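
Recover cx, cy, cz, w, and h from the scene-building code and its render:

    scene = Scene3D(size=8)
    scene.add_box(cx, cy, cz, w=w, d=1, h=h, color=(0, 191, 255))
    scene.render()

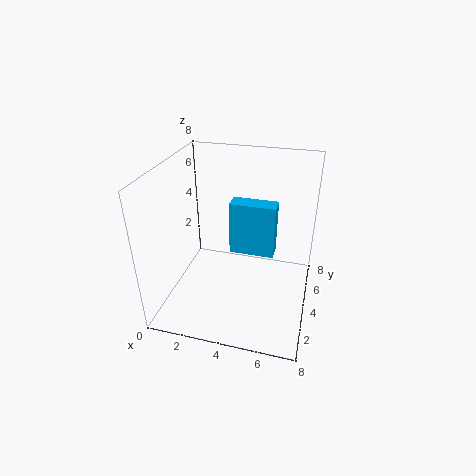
cx = 3.5
cy = 4
cz = 3
w = 2.5
h = 3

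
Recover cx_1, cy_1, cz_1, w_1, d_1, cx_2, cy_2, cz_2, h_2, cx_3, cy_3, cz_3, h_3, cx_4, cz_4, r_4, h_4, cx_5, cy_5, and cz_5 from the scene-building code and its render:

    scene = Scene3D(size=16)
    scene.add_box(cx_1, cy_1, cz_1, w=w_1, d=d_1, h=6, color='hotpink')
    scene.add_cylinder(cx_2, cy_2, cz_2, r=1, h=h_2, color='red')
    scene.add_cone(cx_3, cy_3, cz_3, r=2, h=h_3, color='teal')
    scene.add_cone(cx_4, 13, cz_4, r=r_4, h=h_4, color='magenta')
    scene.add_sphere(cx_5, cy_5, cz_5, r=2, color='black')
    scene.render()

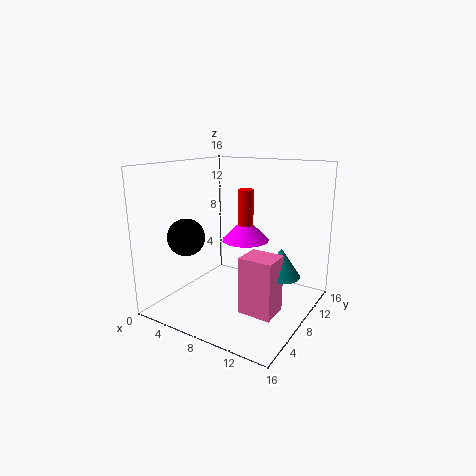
cx_1 = 10.5; cy_1 = 4; cz_1 = 1.5; w_1 = 3.5; d_1 = 3; cx_2 = 6; cy_2 = 13; cz_2 = 6; h_2 = 6.5; cx_3 = 13.5; cy_3 = 7.5; cz_3 = 5; h_3 = 3; cx_4 = 6; cz_4 = 6; r_4 = 3; h_4 = 3; cx_5 = 4; cy_5 = 4; cz_5 = 8.5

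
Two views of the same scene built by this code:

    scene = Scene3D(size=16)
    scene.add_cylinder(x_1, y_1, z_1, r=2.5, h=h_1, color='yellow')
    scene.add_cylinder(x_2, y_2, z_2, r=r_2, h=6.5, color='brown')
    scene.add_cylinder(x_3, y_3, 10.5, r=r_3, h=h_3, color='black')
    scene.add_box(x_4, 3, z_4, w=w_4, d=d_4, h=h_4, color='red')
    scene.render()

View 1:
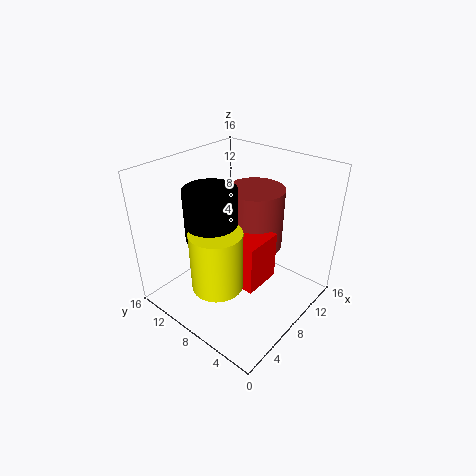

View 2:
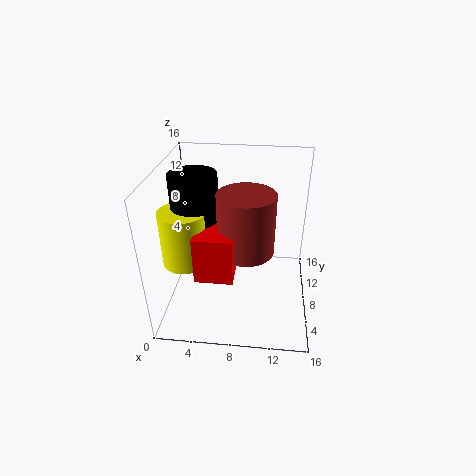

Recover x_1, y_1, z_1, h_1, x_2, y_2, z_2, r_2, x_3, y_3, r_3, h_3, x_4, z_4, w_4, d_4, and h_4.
x_1 = 2.5; y_1 = 6; z_1 = 6; h_1 = 6; x_2 = 9; y_2 = 6.5; z_2 = 7.5; r_2 = 3; x_3 = 3.5; y_3 = 7.5; r_3 = 2.5; h_3 = 5; x_4 = 4; z_4 = 5.5; w_4 = 4; d_4 = 5.5; h_4 = 5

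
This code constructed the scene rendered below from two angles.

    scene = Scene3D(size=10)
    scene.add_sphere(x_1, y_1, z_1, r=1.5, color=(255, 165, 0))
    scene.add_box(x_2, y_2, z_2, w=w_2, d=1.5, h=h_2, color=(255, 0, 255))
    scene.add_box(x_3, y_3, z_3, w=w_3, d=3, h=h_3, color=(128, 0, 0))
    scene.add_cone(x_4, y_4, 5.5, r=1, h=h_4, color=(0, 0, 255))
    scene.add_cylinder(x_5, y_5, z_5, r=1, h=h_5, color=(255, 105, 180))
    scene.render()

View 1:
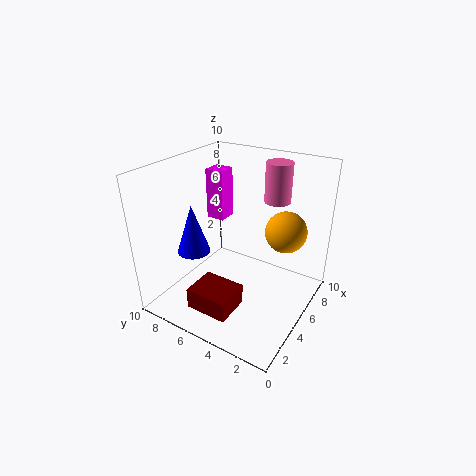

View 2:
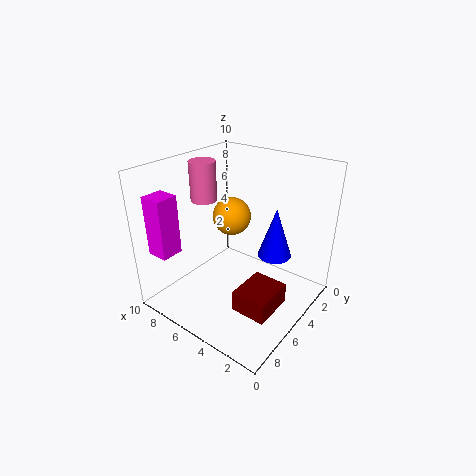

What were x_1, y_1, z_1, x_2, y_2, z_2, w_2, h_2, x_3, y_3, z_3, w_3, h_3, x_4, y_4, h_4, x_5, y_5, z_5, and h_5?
x_1 = 7.5
y_1 = 2.5
z_1 = 5
x_2 = 7.5
y_2 = 8
z_2 = 4.5
w_2 = 1.5
h_2 = 4
x_3 = 1.5
y_3 = 4
z_3 = 0.5
w_3 = 2.5
h_3 = 1.5
x_4 = 1.5
y_4 = 6
h_4 = 3
x_5 = 9
y_5 = 4
z_5 = 6.5
h_5 = 3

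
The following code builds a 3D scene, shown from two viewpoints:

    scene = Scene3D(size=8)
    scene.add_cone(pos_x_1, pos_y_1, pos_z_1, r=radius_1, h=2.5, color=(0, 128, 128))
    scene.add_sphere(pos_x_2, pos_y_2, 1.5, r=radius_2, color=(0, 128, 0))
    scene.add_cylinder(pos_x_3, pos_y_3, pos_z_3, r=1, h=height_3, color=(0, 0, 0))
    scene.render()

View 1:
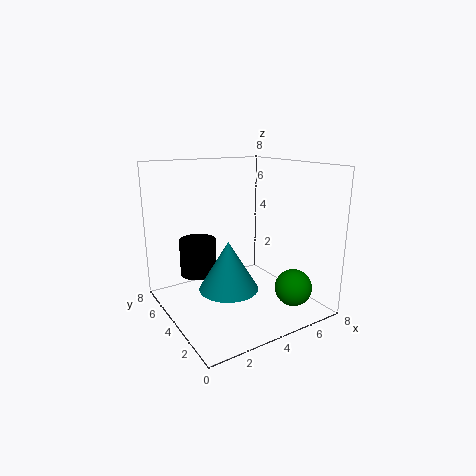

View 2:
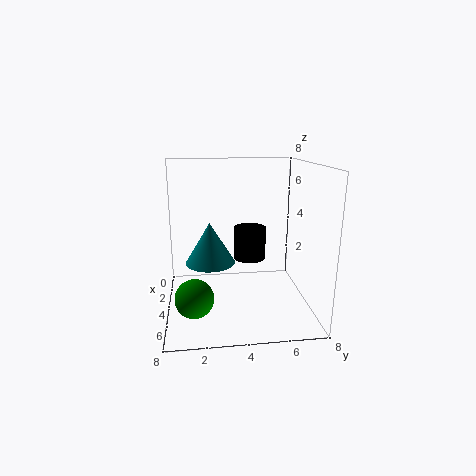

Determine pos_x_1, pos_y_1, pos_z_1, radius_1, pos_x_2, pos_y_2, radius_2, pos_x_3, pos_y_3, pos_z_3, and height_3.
pos_x_1 = 2.5; pos_y_1 = 2.5; pos_z_1 = 2; radius_1 = 1.5; pos_x_2 = 6; pos_y_2 = 1.5; radius_2 = 1; pos_x_3 = 2; pos_y_3 = 5; pos_z_3 = 2; height_3 = 2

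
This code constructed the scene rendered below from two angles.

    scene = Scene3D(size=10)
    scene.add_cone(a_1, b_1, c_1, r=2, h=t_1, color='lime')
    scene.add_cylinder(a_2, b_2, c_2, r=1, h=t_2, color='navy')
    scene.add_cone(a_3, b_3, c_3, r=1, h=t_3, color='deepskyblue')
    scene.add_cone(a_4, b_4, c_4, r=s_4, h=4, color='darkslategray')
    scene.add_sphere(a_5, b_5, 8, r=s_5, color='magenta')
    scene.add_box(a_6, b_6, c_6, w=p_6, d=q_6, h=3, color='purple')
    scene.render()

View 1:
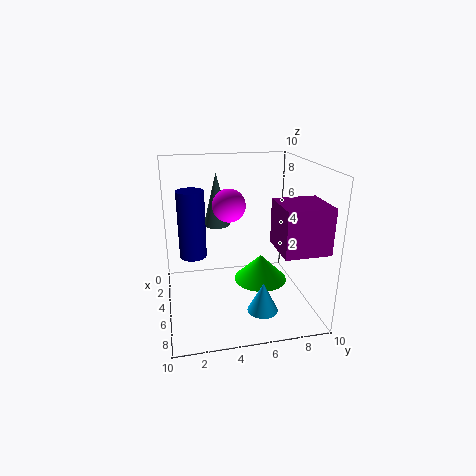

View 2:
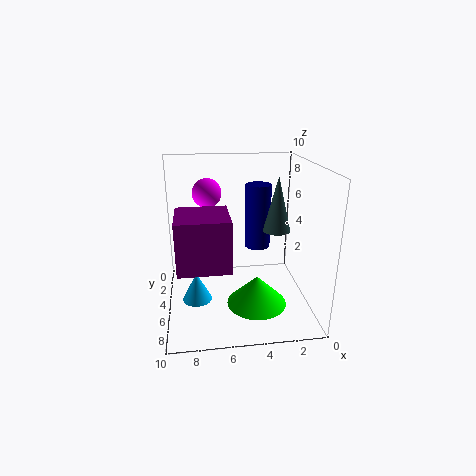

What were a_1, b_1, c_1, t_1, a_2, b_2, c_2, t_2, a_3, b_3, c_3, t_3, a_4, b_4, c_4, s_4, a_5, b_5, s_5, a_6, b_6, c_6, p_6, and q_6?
a_1 = 4; b_1 = 7; c_1 = 1; t_1 = 2; a_2 = 3; b_2 = 2; c_2 = 3; t_2 = 5; a_3 = 8; b_3 = 6; c_3 = 1; t_3 = 2; a_4 = 2; b_4 = 4; c_4 = 5; s_4 = 1; a_5 = 7; b_5 = 4; s_5 = 1; a_6 = 6; b_6 = 7; c_6 = 5; p_6 = 3; q_6 = 3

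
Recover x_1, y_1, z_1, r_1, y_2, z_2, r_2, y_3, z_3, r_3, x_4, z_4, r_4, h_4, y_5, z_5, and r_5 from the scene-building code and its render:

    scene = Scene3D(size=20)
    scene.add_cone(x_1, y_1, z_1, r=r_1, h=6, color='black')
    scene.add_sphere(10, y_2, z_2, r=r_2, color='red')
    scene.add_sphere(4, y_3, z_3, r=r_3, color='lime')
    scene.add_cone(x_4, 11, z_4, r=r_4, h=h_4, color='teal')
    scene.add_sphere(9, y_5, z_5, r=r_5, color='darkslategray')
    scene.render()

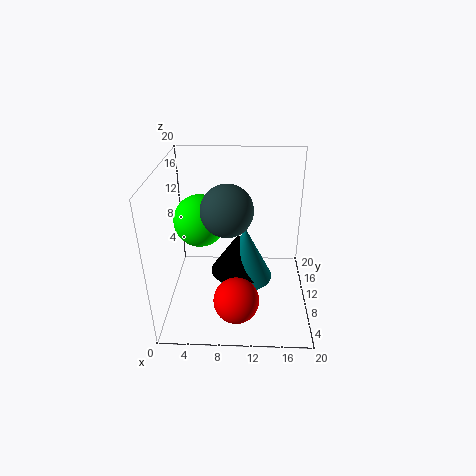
x_1 = 10, y_1 = 11, z_1 = 4, r_1 = 4, y_2 = 4, z_2 = 4, r_2 = 3, y_3 = 15, z_3 = 10, r_3 = 4, x_4 = 11, z_4 = 3, r_4 = 4, h_4 = 8, y_5 = 4, z_5 = 17, r_5 = 3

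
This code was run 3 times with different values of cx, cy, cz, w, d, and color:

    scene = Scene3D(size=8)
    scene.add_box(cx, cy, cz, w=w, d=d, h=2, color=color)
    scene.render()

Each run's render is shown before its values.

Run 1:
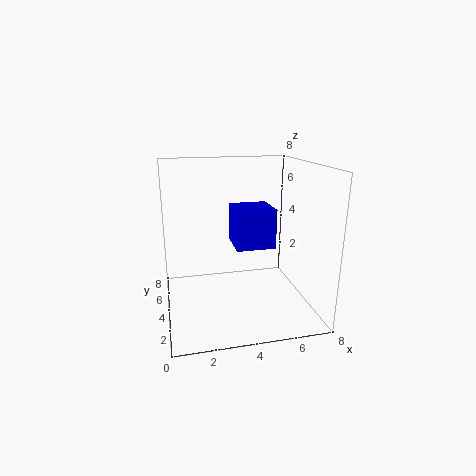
cx = 3.5
cy = 2
cz = 4
w = 2
d = 2
color = 'blue'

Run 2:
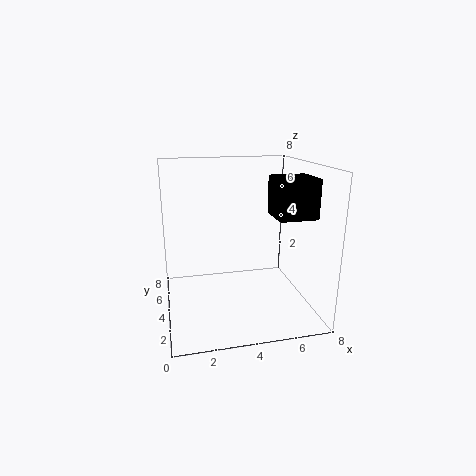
cx = 5.5
cy = 1.5
cz = 5.5
w = 2
d = 2
color = 'black'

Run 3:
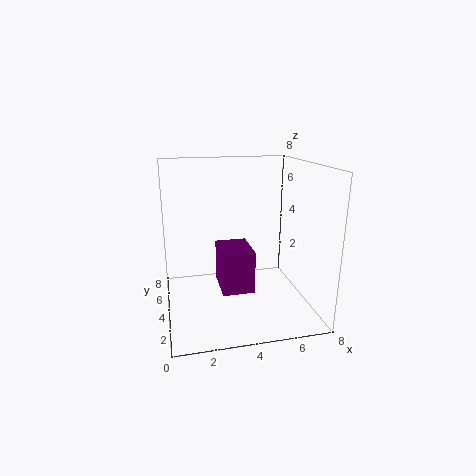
cx = 2.5
cy = 0.5
cz = 2.5
w = 1.5
d = 2
color = 'purple'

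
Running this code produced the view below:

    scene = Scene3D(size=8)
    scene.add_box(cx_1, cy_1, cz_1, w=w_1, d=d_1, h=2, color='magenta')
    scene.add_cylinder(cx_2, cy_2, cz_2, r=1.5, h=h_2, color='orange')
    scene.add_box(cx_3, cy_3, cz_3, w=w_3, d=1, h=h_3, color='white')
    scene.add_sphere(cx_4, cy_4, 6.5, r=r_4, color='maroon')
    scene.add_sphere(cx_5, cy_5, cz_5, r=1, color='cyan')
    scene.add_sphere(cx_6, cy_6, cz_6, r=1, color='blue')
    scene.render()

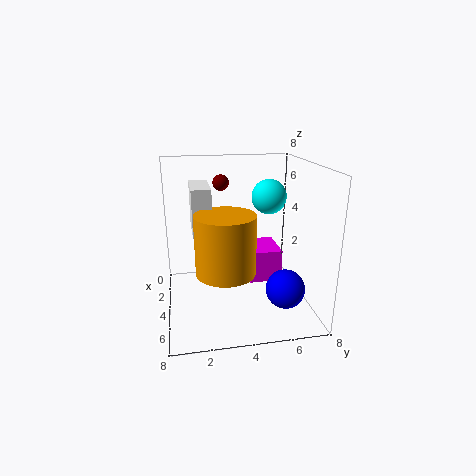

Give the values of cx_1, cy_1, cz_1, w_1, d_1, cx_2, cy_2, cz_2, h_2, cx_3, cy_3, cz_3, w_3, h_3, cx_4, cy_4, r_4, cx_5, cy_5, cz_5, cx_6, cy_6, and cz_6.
cx_1 = 0.5, cy_1 = 5, cz_1 = 0.5, w_1 = 2.5, d_1 = 2, cx_2 = 6, cy_2 = 3, cz_2 = 3, h_2 = 3, cx_3 = 2.5, cy_3 = 1.5, cz_3 = 4.5, w_3 = 2.5, h_3 = 2.5, cx_4 = 1, cy_4 = 3.5, r_4 = 0.5, cx_5 = 3, cy_5 = 6, cz_5 = 6, cx_6 = 6.5, cy_6 = 6, cz_6 = 2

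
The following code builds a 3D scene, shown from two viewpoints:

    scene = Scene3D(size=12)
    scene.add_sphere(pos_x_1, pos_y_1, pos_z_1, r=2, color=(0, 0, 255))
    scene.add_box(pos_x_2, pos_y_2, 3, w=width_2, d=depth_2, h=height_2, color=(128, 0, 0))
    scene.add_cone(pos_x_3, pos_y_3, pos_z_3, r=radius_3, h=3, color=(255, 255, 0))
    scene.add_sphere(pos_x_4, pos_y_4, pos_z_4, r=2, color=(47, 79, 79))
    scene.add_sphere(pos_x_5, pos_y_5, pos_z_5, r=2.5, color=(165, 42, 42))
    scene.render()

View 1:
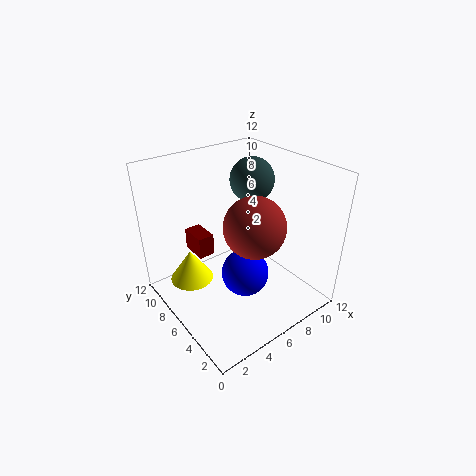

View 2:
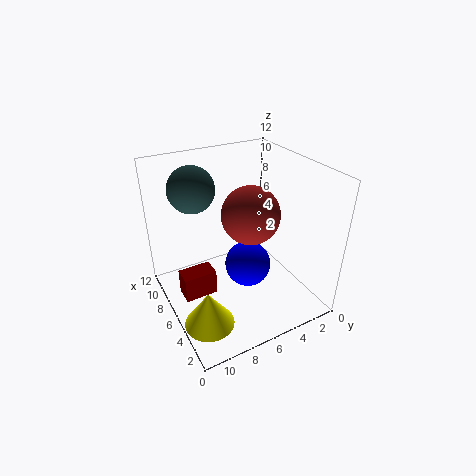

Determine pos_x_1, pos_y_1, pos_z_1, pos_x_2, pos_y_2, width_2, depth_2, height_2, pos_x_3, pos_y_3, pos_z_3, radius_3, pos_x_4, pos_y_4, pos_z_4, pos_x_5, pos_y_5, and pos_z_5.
pos_x_1 = 6; pos_y_1 = 5; pos_z_1 = 3; pos_x_2 = 4; pos_y_2 = 9; width_2 = 1.5; depth_2 = 2.5; height_2 = 2; pos_x_3 = 3.5; pos_y_3 = 10; pos_z_3 = 0.5; radius_3 = 2; pos_x_4 = 9.5; pos_y_4 = 8.5; pos_z_4 = 9.5; pos_x_5 = 6.5; pos_y_5 = 4.5; pos_z_5 = 7.5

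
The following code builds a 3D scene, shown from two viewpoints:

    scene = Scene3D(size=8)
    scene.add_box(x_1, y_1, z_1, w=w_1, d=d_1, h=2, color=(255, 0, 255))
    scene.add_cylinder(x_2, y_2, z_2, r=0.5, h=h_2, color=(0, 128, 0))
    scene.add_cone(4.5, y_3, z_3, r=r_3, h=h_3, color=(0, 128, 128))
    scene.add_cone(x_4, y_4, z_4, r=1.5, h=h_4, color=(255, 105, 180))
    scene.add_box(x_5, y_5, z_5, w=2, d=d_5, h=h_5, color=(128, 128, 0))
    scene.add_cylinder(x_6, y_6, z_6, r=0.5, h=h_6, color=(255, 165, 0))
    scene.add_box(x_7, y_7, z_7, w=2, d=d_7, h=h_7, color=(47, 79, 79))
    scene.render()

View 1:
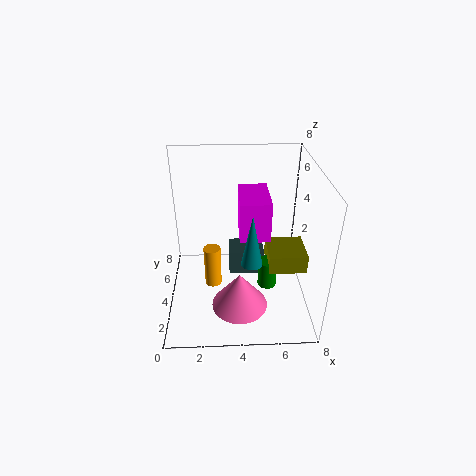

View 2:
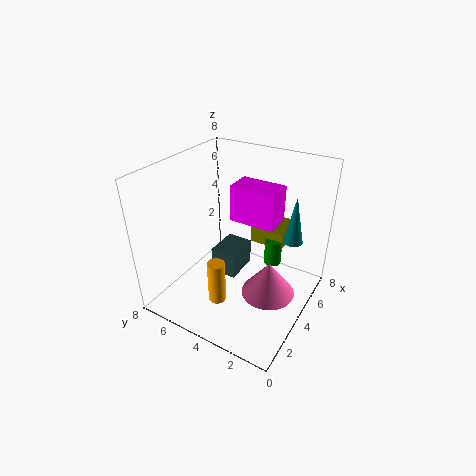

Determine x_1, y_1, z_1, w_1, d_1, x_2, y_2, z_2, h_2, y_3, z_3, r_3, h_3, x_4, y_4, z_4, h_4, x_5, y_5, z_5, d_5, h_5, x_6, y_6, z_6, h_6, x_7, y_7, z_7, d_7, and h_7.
x_1 = 4; y_1 = 2; z_1 = 5; w_1 = 1.5; d_1 = 2.5; x_2 = 5.5; y_2 = 2.5; z_2 = 2; h_2 = 1.5; y_3 = 1; z_3 = 4.5; r_3 = 0.5; h_3 = 2.5; x_4 = 4; y_4 = 2; z_4 = 1; h_4 = 2; x_5 = 5.5; y_5 = 2; z_5 = 3; d_5 = 2; h_5 = 1; x_6 = 2.5; y_6 = 4.5; z_6 = 0.5; h_6 = 2.5; x_7 = 3.5; y_7 = 4; z_7 = 1.5; d_7 = 1.5; h_7 = 1.5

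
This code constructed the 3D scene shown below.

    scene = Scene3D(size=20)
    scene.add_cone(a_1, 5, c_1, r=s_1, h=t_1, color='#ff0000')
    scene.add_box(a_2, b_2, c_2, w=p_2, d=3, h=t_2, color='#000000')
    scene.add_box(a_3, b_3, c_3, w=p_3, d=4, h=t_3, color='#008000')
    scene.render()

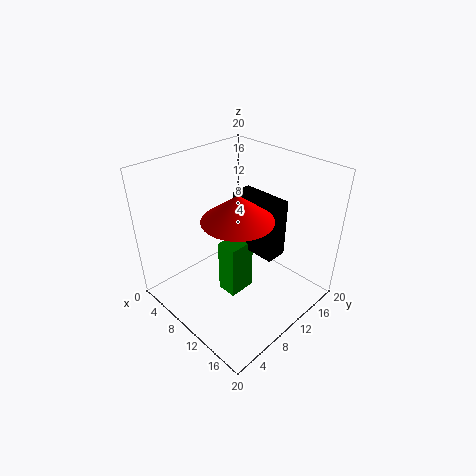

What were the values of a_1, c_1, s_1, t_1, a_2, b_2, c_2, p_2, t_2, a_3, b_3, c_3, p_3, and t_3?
a_1 = 15, c_1 = 17, s_1 = 4, t_1 = 3, a_2 = 8, b_2 = 11, c_2 = 8, p_2 = 7, t_2 = 8, a_3 = 8, b_3 = 8, c_3 = 1, p_3 = 3, t_3 = 8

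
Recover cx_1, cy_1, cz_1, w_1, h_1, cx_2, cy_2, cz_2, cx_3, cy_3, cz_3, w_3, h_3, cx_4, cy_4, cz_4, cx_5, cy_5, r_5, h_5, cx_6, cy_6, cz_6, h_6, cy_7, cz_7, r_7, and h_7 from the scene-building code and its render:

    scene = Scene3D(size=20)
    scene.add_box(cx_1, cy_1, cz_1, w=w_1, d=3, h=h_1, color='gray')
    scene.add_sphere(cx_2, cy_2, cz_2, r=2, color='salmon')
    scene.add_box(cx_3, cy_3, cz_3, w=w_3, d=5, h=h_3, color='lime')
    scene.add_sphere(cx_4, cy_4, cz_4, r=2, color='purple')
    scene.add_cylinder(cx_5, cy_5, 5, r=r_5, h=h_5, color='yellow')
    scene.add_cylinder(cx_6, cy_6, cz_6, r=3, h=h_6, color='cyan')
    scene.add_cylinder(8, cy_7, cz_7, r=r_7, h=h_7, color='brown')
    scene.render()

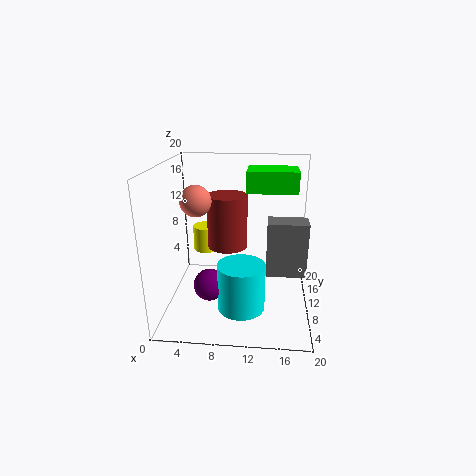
cx_1 = 14
cy_1 = 5
cz_1 = 7
w_1 = 5
h_1 = 7
cx_2 = 5
cy_2 = 7
cz_2 = 16
cx_3 = 11
cy_3 = 11
cz_3 = 16
w_3 = 7
h_3 = 3
cx_4 = 7
cy_4 = 4
cz_4 = 6
cx_5 = 4
cy_5 = 17
r_5 = 2
h_5 = 4
cx_6 = 11
cy_6 = 4
cz_6 = 3
h_6 = 6
cy_7 = 14
cz_7 = 7
r_7 = 3
h_7 = 8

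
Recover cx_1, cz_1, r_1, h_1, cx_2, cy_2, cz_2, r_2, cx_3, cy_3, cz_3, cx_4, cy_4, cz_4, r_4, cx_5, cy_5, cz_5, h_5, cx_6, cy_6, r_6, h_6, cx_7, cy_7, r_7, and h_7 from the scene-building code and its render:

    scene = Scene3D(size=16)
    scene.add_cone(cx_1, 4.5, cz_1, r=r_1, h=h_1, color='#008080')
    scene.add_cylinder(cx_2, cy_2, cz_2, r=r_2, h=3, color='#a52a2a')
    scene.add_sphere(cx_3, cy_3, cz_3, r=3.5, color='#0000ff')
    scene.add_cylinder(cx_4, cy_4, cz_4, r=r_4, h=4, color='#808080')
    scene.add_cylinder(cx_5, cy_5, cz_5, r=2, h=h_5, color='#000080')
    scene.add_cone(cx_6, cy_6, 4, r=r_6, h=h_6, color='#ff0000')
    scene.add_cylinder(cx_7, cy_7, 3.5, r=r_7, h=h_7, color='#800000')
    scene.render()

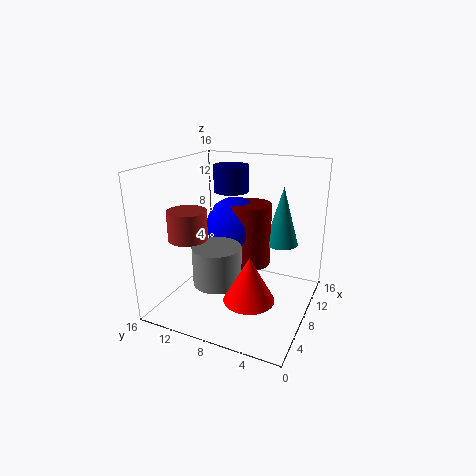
cx_1 = 13
cz_1 = 6
r_1 = 2
h_1 = 7
cx_2 = 3.5
cy_2 = 11.5
cz_2 = 9
r_2 = 2
cx_3 = 11.5
cy_3 = 10
cz_3 = 8
cx_4 = 4
cy_4 = 8.5
cz_4 = 4.5
r_4 = 2.5
cx_5 = 10.5
cy_5 = 10
cz_5 = 12.5
h_5 = 3
cx_6 = 3
cy_6 = 4.5
r_6 = 2.5
h_6 = 4.5
cx_7 = 11.5
cy_7 = 8
r_7 = 2.5
h_7 = 7.5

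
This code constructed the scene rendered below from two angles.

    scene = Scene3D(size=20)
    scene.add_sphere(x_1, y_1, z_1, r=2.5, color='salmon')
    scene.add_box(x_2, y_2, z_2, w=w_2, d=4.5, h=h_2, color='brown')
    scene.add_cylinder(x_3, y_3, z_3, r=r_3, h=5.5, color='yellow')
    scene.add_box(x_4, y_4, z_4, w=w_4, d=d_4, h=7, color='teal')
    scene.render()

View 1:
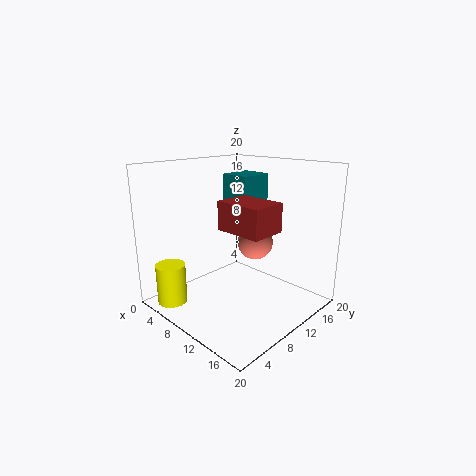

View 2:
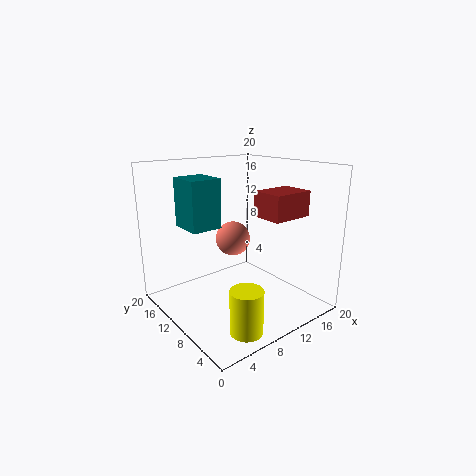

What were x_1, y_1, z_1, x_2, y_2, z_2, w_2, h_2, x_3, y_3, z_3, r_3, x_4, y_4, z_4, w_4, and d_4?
x_1 = 11
y_1 = 12.5
z_1 = 9
x_2 = 12
y_2 = 4.5
z_2 = 13
w_2 = 6
h_2 = 3.5
x_3 = 5
y_3 = 2
z_3 = 1.5
r_3 = 2
x_4 = 4.5
y_4 = 12.5
z_4 = 11
w_4 = 4.5
d_4 = 5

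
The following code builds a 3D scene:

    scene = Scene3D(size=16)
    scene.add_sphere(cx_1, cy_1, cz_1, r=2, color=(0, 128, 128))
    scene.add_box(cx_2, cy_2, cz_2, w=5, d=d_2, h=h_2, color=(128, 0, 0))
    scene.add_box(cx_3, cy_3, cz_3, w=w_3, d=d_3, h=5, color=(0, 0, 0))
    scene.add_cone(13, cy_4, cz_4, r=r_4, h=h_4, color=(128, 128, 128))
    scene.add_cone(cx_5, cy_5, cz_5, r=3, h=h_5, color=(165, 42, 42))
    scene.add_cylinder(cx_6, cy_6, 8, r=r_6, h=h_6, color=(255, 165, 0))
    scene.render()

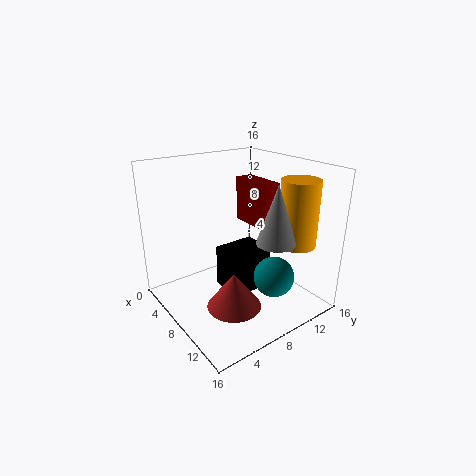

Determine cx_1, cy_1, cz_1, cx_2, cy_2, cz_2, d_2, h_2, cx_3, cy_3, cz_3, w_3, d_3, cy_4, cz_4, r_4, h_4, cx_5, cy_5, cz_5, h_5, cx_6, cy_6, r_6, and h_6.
cx_1 = 14
cy_1 = 8
cz_1 = 6
cx_2 = 5
cy_2 = 10
cz_2 = 9
d_2 = 2
h_2 = 5
cx_3 = 5
cy_3 = 7
cz_3 = 1
w_3 = 4
d_3 = 5
cy_4 = 9
cz_4 = 9
r_4 = 2
h_4 = 6
cx_5 = 10
cy_5 = 6
cz_5 = 1
h_5 = 4
cx_6 = 13
cy_6 = 12
r_6 = 2
h_6 = 7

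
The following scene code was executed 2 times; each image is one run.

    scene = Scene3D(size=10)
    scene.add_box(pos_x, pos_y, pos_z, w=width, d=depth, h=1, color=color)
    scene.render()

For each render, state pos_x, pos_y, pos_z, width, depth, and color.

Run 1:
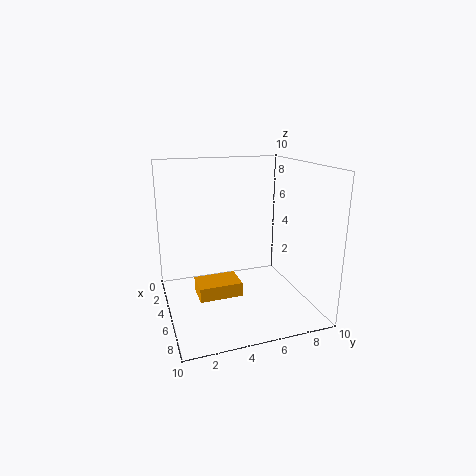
pos_x = 4; pos_y = 2; pos_z = 1; width = 2; depth = 3; color = 'orange'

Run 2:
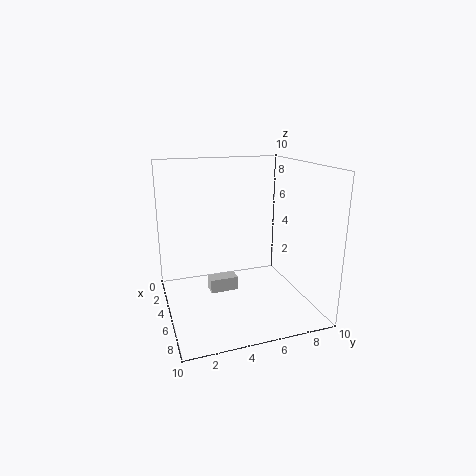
pos_x = 4; pos_y = 3; pos_z = 1; width = 1; depth = 2; color = 'lightgray'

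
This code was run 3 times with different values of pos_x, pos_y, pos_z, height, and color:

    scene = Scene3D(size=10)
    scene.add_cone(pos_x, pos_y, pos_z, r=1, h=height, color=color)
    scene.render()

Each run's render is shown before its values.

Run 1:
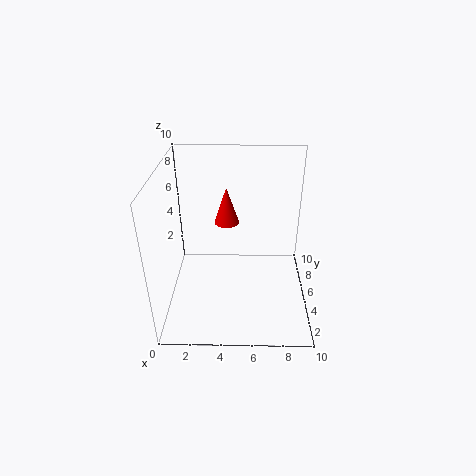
pos_x = 4, pos_y = 9, pos_z = 4, height = 3, color = 'red'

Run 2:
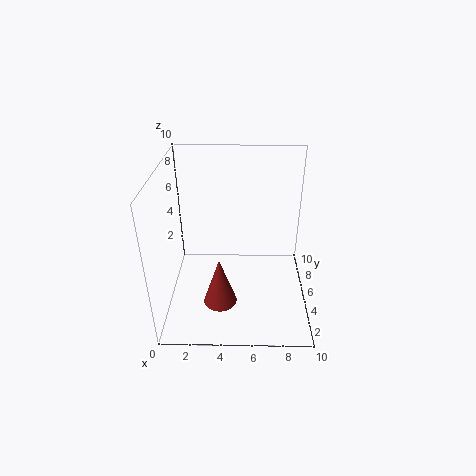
pos_x = 4, pos_y = 1, pos_z = 3, height = 3, color = 'brown'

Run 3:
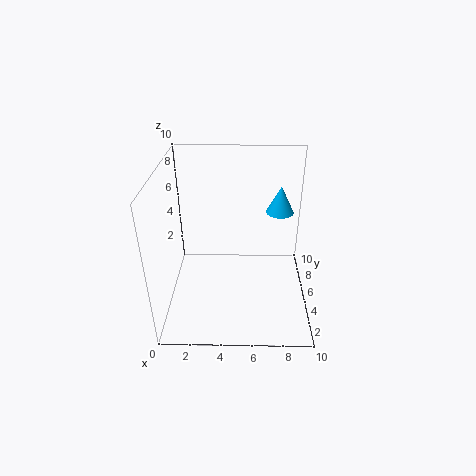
pos_x = 8, pos_y = 7, pos_z = 6, height = 2, color = 'deepskyblue'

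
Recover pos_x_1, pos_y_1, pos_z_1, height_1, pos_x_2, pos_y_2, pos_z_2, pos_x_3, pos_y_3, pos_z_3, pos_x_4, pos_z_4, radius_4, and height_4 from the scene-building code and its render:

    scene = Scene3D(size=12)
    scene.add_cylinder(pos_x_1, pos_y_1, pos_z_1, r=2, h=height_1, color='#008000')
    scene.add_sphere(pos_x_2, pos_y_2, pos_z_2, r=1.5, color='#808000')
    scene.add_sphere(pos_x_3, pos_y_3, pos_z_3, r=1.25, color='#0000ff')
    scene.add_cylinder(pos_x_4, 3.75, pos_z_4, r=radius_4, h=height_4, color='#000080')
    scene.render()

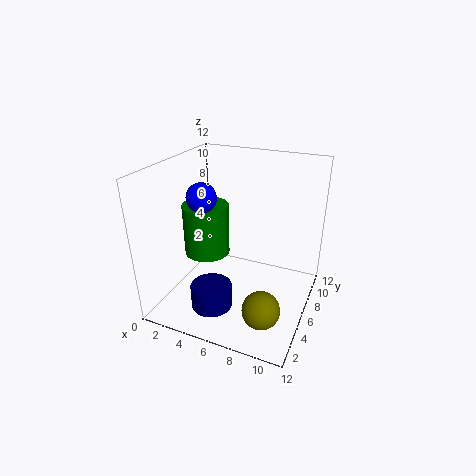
pos_x_1 = 2.75
pos_y_1 = 6.5
pos_z_1 = 3.75
height_1 = 4.5
pos_x_2 = 9.25
pos_y_2 = 3
pos_z_2 = 1.75
pos_x_3 = 3
pos_y_3 = 5.5
pos_z_3 = 9.25
pos_x_4 = 4.5
pos_z_4 = 0.25
radius_4 = 1.75
height_4 = 2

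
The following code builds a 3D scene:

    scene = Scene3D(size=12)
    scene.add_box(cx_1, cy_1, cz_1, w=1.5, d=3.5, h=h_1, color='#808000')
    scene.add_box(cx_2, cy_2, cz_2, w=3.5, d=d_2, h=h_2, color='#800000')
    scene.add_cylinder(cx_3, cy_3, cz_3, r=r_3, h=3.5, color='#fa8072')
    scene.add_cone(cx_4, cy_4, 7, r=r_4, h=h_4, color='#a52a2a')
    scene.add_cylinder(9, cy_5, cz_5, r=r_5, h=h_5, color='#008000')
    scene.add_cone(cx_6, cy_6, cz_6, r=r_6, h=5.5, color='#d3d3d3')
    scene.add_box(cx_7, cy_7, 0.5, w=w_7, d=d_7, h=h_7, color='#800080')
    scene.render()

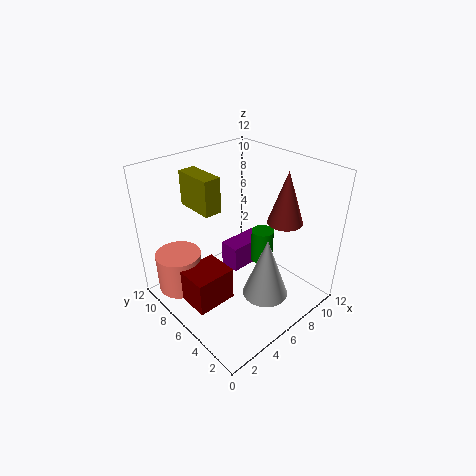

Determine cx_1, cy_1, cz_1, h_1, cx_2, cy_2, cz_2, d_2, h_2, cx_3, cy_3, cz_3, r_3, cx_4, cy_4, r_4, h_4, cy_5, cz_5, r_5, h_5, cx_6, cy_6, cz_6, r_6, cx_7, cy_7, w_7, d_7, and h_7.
cx_1 = 4
cy_1 = 7.5
cz_1 = 8
h_1 = 3
cx_2 = 1.5
cy_2 = 5.5
cz_2 = 0.5
d_2 = 3
h_2 = 3
cx_3 = 2.5
cy_3 = 10
cz_3 = 0.5
r_3 = 2
cx_4 = 9.5
cy_4 = 4
r_4 = 1.5
h_4 = 4.5
cy_5 = 6
cz_5 = 2.5
r_5 = 1
h_5 = 3
cx_6 = 7.5
cy_6 = 4
cz_6 = 0.5
r_6 = 2
cx_7 = 7.5
cy_7 = 8
w_7 = 4
d_7 = 2
h_7 = 2.5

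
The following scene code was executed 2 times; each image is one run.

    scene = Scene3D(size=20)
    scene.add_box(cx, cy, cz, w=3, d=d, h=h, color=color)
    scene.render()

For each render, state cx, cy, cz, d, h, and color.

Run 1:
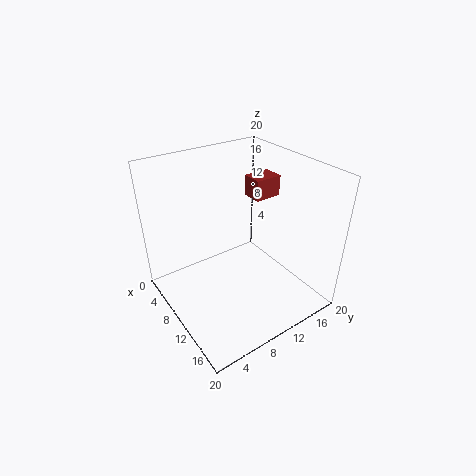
cx = 6, cy = 14, cz = 14, d = 4, h = 3, color = 'brown'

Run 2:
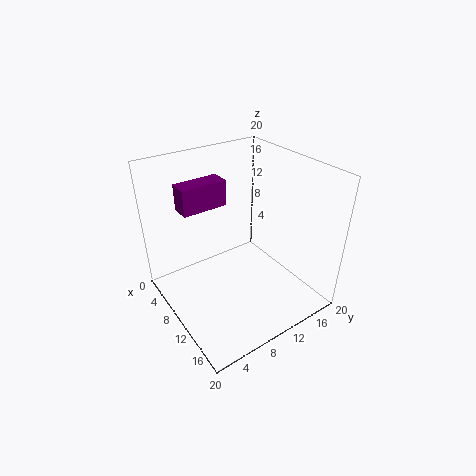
cx = 1, cy = 5, cz = 12, d = 7, h = 4, color = 'purple'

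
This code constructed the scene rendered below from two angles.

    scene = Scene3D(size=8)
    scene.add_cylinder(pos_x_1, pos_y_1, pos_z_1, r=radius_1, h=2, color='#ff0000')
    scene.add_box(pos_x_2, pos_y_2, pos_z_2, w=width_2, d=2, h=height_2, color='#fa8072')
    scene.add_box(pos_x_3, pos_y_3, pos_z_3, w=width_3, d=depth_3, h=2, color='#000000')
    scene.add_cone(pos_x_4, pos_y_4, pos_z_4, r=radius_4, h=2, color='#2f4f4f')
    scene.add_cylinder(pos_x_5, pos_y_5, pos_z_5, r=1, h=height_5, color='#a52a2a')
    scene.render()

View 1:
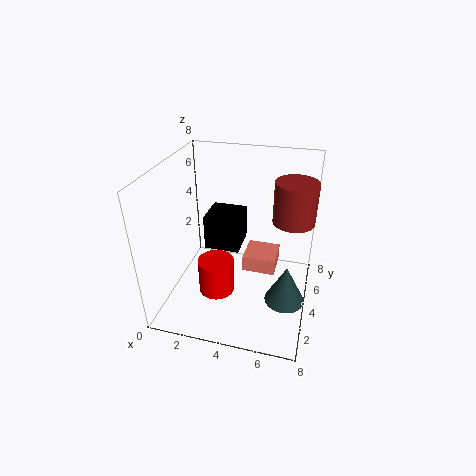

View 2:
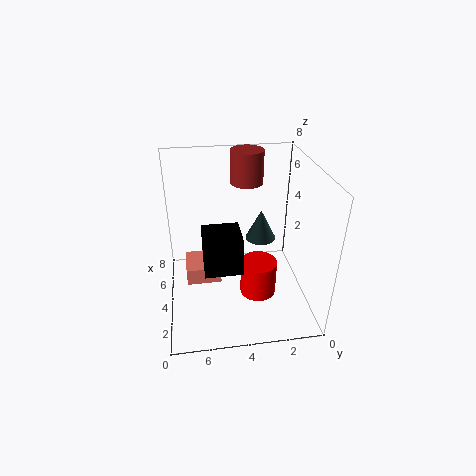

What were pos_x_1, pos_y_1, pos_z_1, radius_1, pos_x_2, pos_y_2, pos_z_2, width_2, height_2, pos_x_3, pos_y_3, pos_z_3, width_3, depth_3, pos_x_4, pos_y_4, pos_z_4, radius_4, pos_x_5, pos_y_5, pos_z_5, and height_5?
pos_x_1 = 3; pos_y_1 = 3; pos_z_1 = 1; radius_1 = 1; pos_x_2 = 4; pos_y_2 = 5; pos_z_2 = 1; width_2 = 2; height_2 = 1; pos_x_3 = 2; pos_y_3 = 4; pos_z_3 = 3; width_3 = 2; depth_3 = 2; pos_x_4 = 7; pos_y_4 = 2; pos_z_4 = 2; radius_4 = 1; pos_x_5 = 7; pos_y_5 = 3; pos_z_5 = 6; height_5 = 2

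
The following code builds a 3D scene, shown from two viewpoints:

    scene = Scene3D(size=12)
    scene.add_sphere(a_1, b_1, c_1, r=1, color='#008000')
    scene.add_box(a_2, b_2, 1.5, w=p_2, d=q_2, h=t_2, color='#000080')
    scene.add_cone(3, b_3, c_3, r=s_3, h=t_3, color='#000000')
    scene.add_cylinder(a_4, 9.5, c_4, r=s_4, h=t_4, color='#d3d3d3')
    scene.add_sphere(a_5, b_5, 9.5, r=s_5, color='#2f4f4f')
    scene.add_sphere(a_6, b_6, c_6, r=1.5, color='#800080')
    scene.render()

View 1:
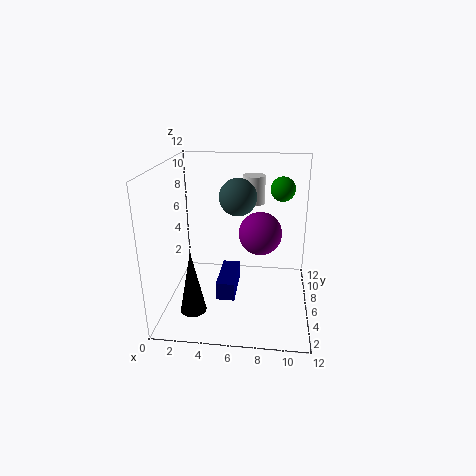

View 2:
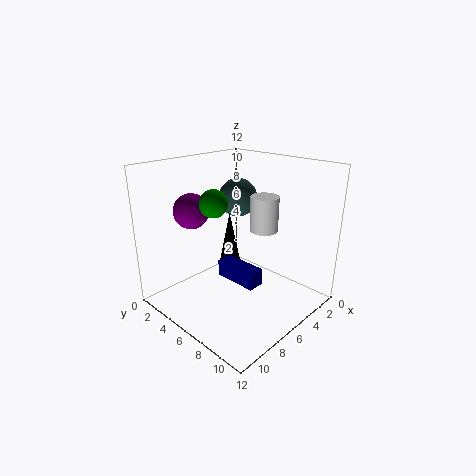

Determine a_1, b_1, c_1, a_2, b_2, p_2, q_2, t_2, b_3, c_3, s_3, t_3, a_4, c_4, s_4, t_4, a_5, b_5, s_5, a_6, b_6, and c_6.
a_1 = 9.5, b_1 = 7, c_1 = 10, a_2 = 4.5, b_2 = 3.5, p_2 = 1.5, q_2 = 4, t_2 = 1.5, b_3 = 2, c_3 = 1.5, s_3 = 1, t_3 = 5, a_4 = 7, c_4 = 8, s_4 = 1, t_4 = 2.5, a_5 = 6, b_5 = 6, s_5 = 1.5, a_6 = 8, b_6 = 2.5, c_6 = 8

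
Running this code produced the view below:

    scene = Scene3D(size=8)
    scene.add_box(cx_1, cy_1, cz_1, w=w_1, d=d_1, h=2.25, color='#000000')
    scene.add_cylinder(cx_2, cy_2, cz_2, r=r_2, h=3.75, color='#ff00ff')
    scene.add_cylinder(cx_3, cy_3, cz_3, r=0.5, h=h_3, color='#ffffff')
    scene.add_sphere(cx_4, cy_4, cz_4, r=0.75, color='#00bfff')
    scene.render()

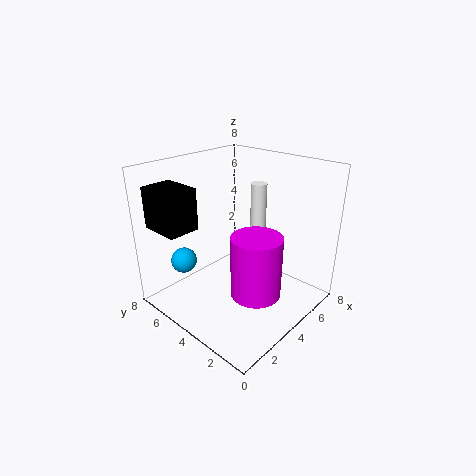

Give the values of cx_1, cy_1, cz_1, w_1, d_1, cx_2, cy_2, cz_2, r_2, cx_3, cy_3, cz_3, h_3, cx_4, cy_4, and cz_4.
cx_1 = 0.5; cy_1 = 5.25; cz_1 = 4.75; w_1 = 1.75; d_1 = 2.25; cx_2 = 4.75; cy_2 = 3.25; cz_2 = 0.25; r_2 = 1.5; cx_3 = 7; cy_3 = 5; cz_3 = 2.75; h_3 = 3.5; cx_4 = 2.25; cy_4 = 6.75; cz_4 = 2.25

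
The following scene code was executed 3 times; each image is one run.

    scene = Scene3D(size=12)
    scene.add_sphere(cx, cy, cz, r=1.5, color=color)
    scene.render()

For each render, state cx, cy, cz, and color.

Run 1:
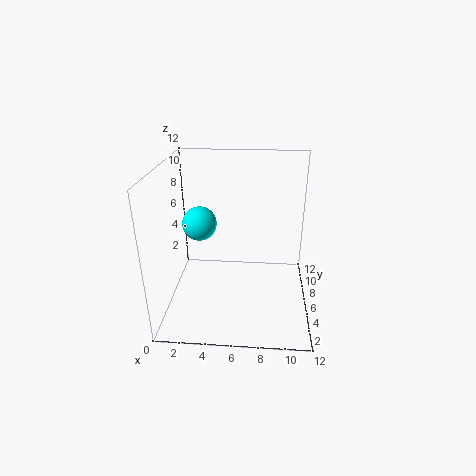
cx = 2.5; cy = 7.5; cz = 6.5; color = 'cyan'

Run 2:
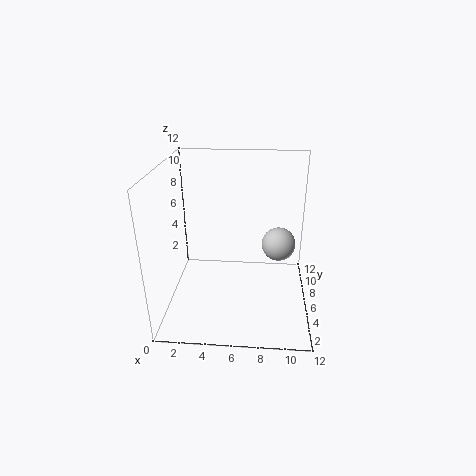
cx = 9.5; cy = 8; cz = 4.5; color = 'lightgray'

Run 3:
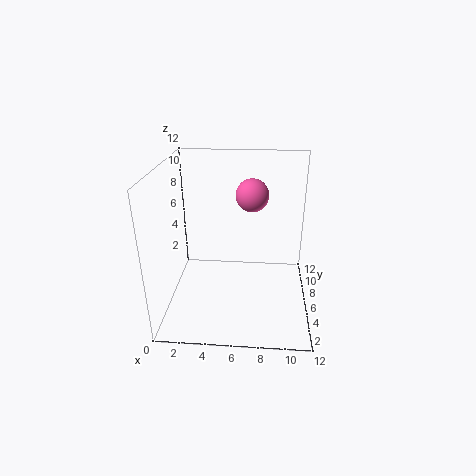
cx = 7; cy = 9.5; cz = 8.5; color = 'hotpink'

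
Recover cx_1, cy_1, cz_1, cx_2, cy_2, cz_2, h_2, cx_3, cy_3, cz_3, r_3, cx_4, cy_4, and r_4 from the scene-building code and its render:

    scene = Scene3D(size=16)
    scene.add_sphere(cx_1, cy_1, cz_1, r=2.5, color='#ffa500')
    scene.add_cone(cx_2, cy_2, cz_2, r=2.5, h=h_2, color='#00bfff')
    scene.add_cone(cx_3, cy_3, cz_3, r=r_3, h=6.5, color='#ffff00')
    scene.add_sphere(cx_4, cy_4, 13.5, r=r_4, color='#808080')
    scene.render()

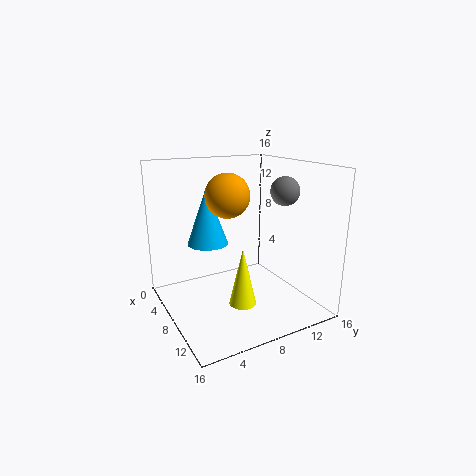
cx_1 = 6.5, cy_1 = 7.5, cz_1 = 12.5, cx_2 = 3, cy_2 = 6.5, cz_2 = 6, h_2 = 7, cx_3 = 10, cy_3 = 7.5, cz_3 = 1, r_3 = 1.5, cx_4 = 11.5, cy_4 = 11.5, r_4 = 1.5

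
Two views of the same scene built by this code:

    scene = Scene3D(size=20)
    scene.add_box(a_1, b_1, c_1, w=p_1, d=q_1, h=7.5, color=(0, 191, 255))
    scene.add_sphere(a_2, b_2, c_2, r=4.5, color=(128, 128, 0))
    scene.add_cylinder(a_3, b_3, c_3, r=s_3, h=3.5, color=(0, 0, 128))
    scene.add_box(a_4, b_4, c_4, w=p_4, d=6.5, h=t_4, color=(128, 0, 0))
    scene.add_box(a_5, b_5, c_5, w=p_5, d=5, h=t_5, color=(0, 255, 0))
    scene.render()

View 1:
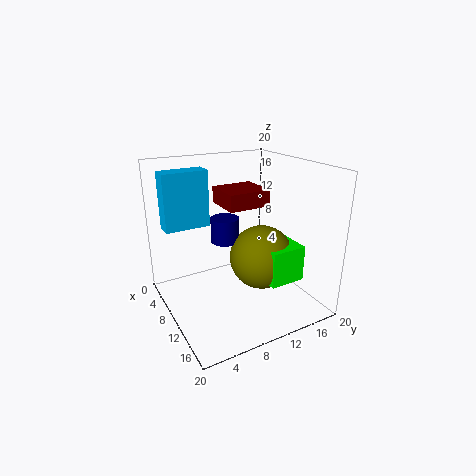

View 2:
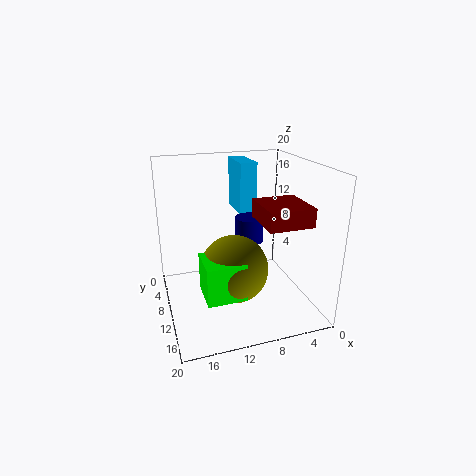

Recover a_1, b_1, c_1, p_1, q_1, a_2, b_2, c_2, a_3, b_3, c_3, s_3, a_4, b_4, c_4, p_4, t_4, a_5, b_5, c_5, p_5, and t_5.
a_1 = 6
b_1 = 0.5
c_1 = 12
p_1 = 2.5
q_1 = 6
a_2 = 11.5
b_2 = 13
c_2 = 7
a_3 = 8
b_3 = 9
c_3 = 9
s_3 = 2
a_4 = 2
b_4 = 10
c_4 = 13
p_4 = 6
t_4 = 2.5
a_5 = 11
b_5 = 12
c_5 = 4.5
p_5 = 5
t_5 = 5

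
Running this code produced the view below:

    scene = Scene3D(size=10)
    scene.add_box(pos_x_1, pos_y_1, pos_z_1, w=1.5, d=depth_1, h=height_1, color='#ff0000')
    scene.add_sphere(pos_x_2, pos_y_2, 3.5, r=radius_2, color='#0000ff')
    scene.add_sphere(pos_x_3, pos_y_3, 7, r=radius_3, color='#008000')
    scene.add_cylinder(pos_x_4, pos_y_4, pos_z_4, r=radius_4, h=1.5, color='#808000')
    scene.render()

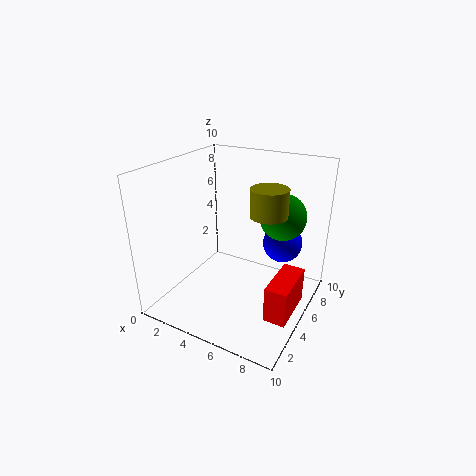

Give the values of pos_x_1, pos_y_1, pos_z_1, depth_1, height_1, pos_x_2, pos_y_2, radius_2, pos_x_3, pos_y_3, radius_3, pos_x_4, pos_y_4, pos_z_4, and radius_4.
pos_x_1 = 8; pos_y_1 = 3; pos_z_1 = 0.5; depth_1 = 3.5; height_1 = 2.5; pos_x_2 = 7; pos_y_2 = 8.5; radius_2 = 1.5; pos_x_3 = 8; pos_y_3 = 5.5; radius_3 = 1.5; pos_x_4 = 8.5; pos_y_4 = 2; pos_z_4 = 8.5; radius_4 = 1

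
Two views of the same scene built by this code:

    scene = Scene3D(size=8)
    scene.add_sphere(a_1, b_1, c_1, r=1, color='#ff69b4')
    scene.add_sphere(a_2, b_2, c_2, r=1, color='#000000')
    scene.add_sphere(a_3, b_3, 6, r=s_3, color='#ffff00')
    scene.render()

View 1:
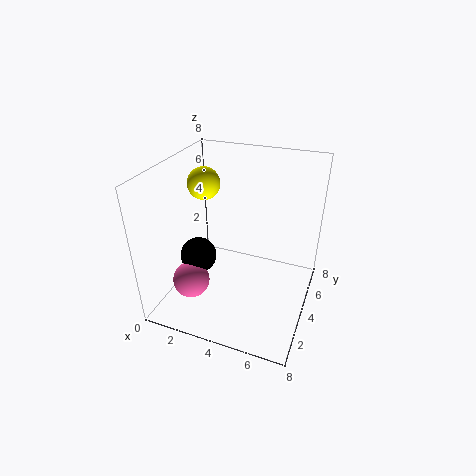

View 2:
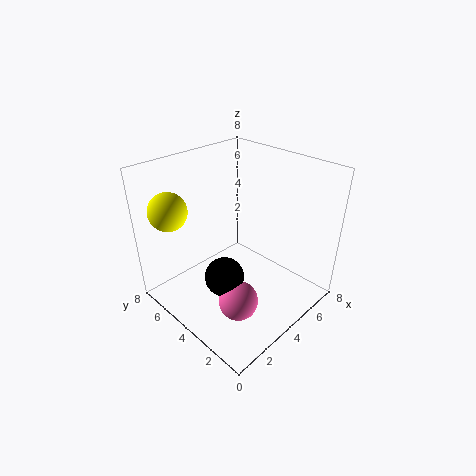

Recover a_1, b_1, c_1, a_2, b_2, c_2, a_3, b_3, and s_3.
a_1 = 2
b_1 = 2
c_1 = 2
a_2 = 2
b_2 = 3
c_2 = 3
a_3 = 1
b_3 = 6
s_3 = 1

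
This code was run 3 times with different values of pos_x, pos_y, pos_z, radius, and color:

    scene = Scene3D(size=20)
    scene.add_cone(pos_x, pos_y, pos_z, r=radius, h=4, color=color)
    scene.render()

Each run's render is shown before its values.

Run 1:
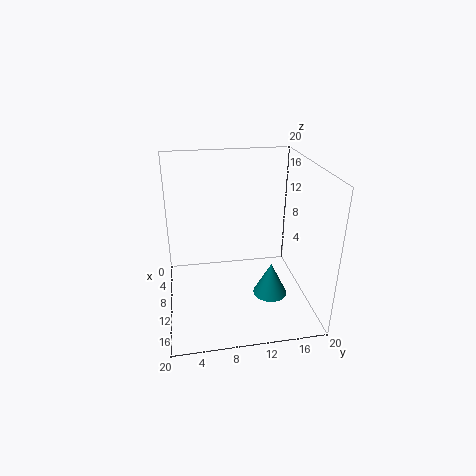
pos_x = 18, pos_y = 12.5, pos_z = 6.5, radius = 2, color = 'teal'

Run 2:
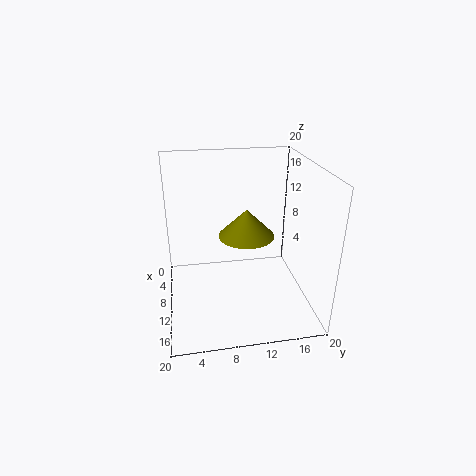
pos_x = 8.5, pos_y = 11.5, pos_z = 9.5, radius = 4, color = 'olive'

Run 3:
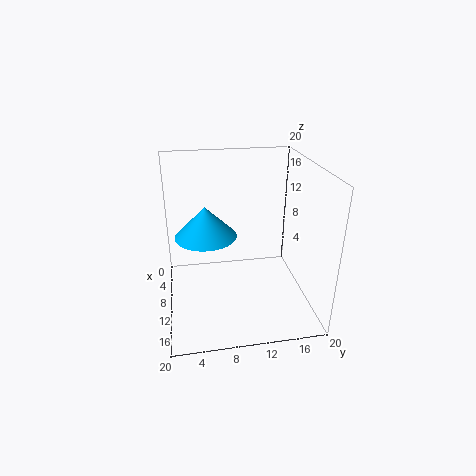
pos_x = 11.5, pos_y = 5.5, pos_z = 11.5, radius = 4, color = 'deepskyblue'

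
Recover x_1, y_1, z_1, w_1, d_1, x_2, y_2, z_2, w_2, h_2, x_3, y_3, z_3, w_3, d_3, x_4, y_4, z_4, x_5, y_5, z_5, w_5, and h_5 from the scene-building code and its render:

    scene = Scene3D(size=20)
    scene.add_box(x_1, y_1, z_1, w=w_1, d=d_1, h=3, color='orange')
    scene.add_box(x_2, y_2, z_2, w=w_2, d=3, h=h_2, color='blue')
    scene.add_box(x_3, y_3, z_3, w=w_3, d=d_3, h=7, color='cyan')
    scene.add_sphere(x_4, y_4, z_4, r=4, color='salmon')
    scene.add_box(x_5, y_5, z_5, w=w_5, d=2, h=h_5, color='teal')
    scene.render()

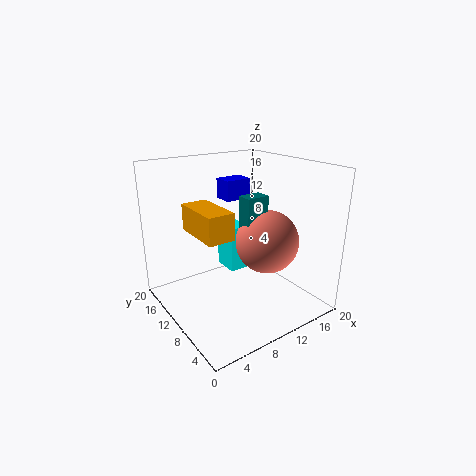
x_1 = 1
y_1 = 2
z_1 = 14
w_1 = 3
d_1 = 6
x_2 = 11
y_2 = 14
z_2 = 14
w_2 = 4
h_2 = 3
x_3 = 11
y_3 = 13
z_3 = 3
w_3 = 3
d_3 = 4
x_4 = 11
y_4 = 5
z_4 = 11
x_5 = 8
y_5 = 5
z_5 = 13
w_5 = 3
h_5 = 4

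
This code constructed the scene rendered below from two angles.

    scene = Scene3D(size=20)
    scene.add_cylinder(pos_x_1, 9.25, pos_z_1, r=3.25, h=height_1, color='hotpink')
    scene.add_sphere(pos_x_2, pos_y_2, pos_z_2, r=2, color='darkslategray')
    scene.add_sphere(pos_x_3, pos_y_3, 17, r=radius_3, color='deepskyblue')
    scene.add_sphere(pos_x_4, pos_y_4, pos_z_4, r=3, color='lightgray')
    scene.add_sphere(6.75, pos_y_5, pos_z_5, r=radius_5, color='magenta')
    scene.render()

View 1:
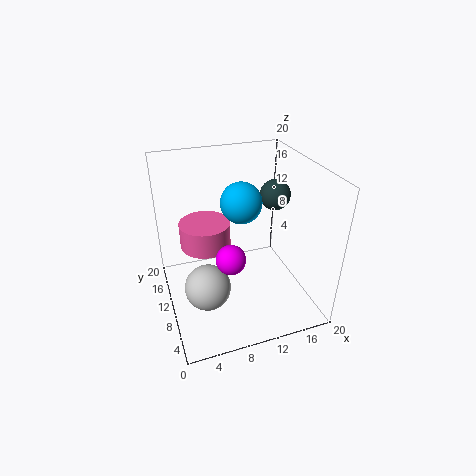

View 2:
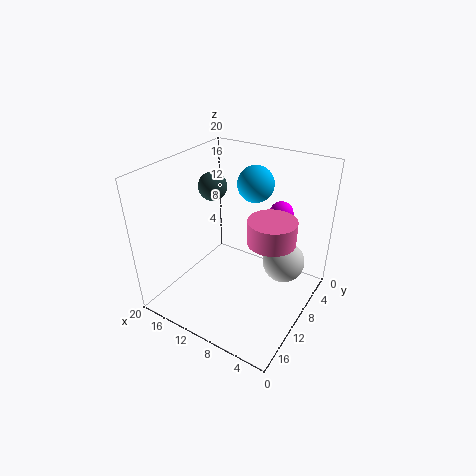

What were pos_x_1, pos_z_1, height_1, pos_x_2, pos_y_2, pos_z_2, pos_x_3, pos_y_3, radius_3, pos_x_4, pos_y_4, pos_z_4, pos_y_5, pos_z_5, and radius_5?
pos_x_1 = 5.25
pos_z_1 = 10.5
height_1 = 3.25
pos_x_2 = 14.75
pos_y_2 = 9
pos_z_2 = 16.25
pos_x_3 = 9.25
pos_y_3 = 6.75
radius_3 = 2.5
pos_x_4 = 4.5
pos_y_4 = 6.25
pos_z_4 = 5.75
pos_y_5 = 3.25
pos_z_5 = 11.75
radius_5 = 1.75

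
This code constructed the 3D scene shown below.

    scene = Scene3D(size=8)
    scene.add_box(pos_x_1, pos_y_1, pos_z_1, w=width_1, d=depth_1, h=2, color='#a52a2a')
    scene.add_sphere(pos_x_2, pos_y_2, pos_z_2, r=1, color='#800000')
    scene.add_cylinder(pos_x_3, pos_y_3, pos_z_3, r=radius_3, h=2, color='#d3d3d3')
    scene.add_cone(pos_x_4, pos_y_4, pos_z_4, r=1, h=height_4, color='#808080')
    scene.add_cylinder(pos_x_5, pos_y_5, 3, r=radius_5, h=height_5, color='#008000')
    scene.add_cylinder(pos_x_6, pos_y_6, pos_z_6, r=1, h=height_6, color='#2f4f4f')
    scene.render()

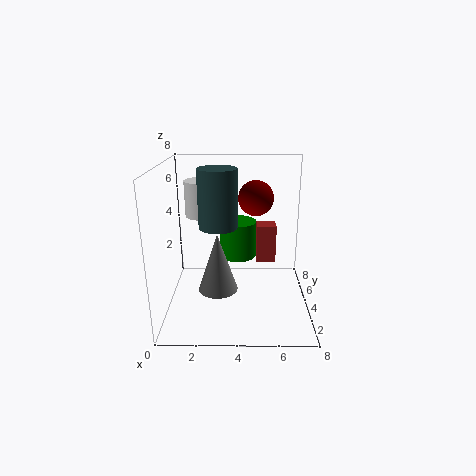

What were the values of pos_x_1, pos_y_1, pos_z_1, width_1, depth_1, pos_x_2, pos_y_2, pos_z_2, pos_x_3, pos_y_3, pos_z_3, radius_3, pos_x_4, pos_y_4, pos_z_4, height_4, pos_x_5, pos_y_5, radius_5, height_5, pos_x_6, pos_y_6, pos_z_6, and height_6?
pos_x_1 = 5; pos_y_1 = 3; pos_z_1 = 3; width_1 = 1; depth_1 = 1; pos_x_2 = 5; pos_y_2 = 5; pos_z_2 = 6; pos_x_3 = 2; pos_y_3 = 5; pos_z_3 = 5; radius_3 = 1; pos_x_4 = 3; pos_y_4 = 2; pos_z_4 = 2; height_4 = 3; pos_x_5 = 4; pos_y_5 = 4; radius_5 = 1; height_5 = 2; pos_x_6 = 3; pos_y_6 = 3; pos_z_6 = 5; height_6 = 3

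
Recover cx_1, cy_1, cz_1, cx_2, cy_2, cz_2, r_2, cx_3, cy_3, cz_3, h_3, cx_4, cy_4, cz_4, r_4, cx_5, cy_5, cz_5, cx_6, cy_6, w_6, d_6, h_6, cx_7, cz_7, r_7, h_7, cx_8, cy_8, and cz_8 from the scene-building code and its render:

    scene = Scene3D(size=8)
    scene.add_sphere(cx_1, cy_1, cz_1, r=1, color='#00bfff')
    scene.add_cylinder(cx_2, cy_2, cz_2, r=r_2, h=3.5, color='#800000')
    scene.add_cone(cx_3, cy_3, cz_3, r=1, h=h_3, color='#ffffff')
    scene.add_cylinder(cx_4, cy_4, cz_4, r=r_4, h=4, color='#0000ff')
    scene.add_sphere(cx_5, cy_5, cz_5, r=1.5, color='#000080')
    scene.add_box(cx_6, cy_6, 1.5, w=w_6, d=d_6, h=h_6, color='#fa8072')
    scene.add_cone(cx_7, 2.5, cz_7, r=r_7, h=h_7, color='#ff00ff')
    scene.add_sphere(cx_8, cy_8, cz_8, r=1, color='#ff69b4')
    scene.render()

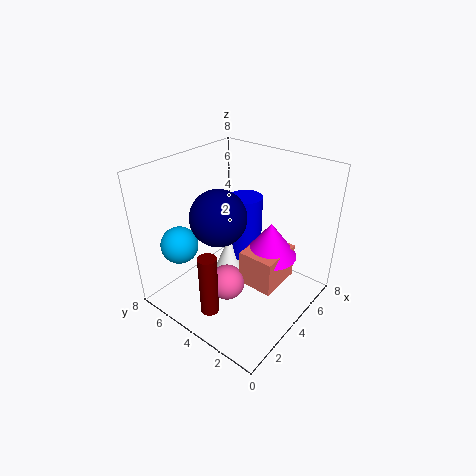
cx_1 = 1.5; cy_1 = 6; cz_1 = 4; cx_2 = 1.5; cy_2 = 4; cz_2 = 0.5; r_2 = 0.5; cx_3 = 5; cy_3 = 5.5; cz_3 = 0.5; h_3 = 2.5; cx_4 = 6; cy_4 = 5; cz_4 = 1.5; r_4 = 1; cx_5 = 3; cy_5 = 4.5; cz_5 = 5.5; cx_6 = 3.5; cy_6 = 1.5; w_6 = 2.5; d_6 = 2; h_6 = 2; cx_7 = 5; cz_7 = 3; r_7 = 1.5; h_7 = 2; cx_8 = 3; cy_8 = 4; cz_8 = 1.5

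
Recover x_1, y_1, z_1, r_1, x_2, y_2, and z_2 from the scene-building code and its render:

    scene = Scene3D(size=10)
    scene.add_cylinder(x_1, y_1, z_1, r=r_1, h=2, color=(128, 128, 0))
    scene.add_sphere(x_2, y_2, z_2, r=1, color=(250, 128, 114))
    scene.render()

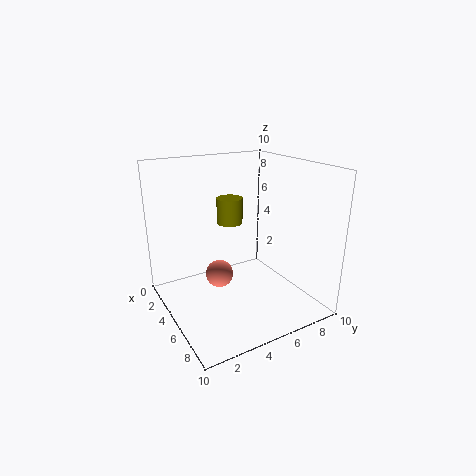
x_1 = 2
y_1 = 6
z_1 = 5
r_1 = 1
x_2 = 4
y_2 = 4
z_2 = 2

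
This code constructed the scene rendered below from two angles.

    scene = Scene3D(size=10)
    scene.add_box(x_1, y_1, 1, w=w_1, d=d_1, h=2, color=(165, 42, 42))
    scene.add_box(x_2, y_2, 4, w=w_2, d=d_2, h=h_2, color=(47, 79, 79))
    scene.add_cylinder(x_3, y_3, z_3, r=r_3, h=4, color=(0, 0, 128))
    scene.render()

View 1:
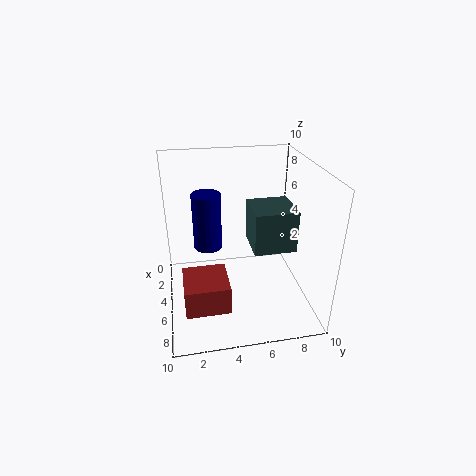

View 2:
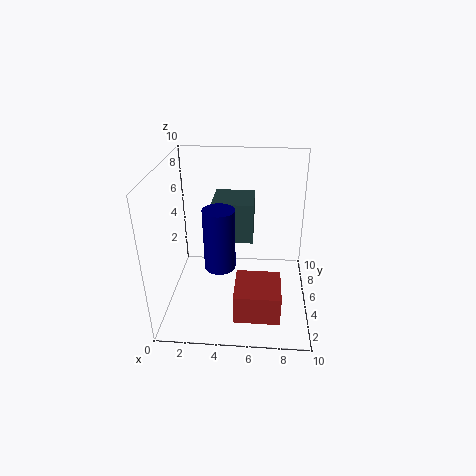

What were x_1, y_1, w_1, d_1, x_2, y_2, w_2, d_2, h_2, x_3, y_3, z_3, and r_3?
x_1 = 5; y_1 = 1; w_1 = 3; d_1 = 3; x_2 = 3; y_2 = 6; w_2 = 3; d_2 = 3; h_2 = 3; x_3 = 4; y_3 = 3; z_3 = 4; r_3 = 1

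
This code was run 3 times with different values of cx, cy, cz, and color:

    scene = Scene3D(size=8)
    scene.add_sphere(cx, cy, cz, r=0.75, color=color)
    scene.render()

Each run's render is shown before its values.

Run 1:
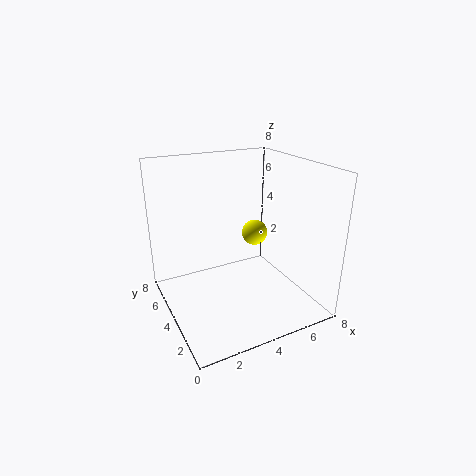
cx = 5.5; cy = 4.75; cz = 3.75; color = 'yellow'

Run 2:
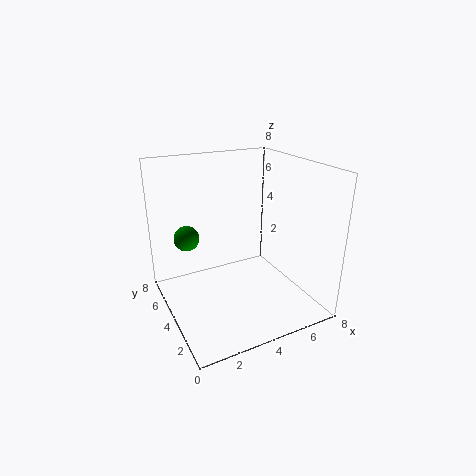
cx = 1.75; cy = 6.25; cz = 3.5; color = 'green'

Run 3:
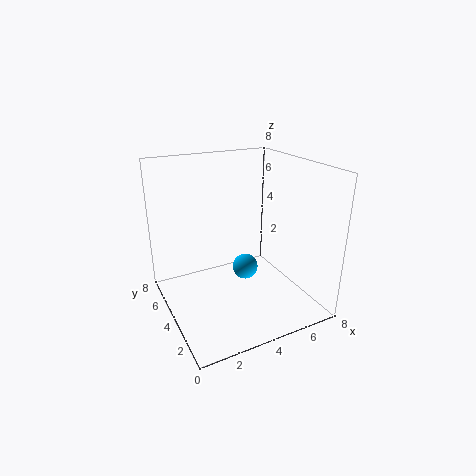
cx = 4.75; cy = 4.5; cz = 1.75; color = 'deepskyblue'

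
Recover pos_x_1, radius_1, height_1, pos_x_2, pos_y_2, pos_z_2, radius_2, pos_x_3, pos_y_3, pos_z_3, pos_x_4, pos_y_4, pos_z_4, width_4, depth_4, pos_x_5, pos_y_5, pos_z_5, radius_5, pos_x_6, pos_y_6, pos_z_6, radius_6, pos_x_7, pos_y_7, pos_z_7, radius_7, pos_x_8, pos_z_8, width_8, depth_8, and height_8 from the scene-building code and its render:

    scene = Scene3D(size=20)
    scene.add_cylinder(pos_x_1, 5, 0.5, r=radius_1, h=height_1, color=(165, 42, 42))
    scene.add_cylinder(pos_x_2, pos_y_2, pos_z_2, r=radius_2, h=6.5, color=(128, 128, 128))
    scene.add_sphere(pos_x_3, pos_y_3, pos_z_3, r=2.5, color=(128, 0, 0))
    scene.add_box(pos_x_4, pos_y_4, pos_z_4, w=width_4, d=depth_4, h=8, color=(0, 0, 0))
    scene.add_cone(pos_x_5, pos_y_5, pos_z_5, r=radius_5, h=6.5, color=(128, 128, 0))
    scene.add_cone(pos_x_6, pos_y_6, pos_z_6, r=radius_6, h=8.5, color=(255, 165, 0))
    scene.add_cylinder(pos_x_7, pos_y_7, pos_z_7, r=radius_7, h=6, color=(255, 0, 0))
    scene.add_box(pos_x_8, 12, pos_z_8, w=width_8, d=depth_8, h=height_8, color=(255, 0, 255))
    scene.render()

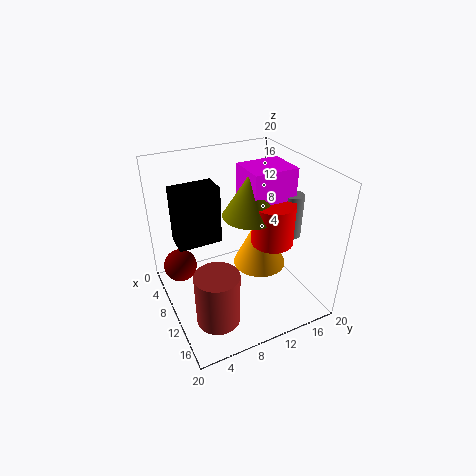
pos_x_1 = 14
radius_1 = 3
height_1 = 7.5
pos_x_2 = 10.5
pos_y_2 = 18.5
pos_z_2 = 8.5
radius_2 = 1.5
pos_x_3 = 4
pos_y_3 = 3
pos_z_3 = 3.5
pos_x_4 = 5.5
pos_y_4 = 2
pos_z_4 = 9.5
width_4 = 3.5
depth_4 = 6
pos_x_5 = 9
pos_y_5 = 12.5
pos_z_5 = 12.5
radius_5 = 4
pos_x_6 = 8.5
pos_y_6 = 14.5
pos_z_6 = 3.5
radius_6 = 4
pos_x_7 = 11
pos_y_7 = 15
pos_z_7 = 8.5
radius_7 = 3
pos_x_8 = 5.5
pos_z_8 = 13.5
width_8 = 5.5
depth_8 = 6.5
height_8 = 5.5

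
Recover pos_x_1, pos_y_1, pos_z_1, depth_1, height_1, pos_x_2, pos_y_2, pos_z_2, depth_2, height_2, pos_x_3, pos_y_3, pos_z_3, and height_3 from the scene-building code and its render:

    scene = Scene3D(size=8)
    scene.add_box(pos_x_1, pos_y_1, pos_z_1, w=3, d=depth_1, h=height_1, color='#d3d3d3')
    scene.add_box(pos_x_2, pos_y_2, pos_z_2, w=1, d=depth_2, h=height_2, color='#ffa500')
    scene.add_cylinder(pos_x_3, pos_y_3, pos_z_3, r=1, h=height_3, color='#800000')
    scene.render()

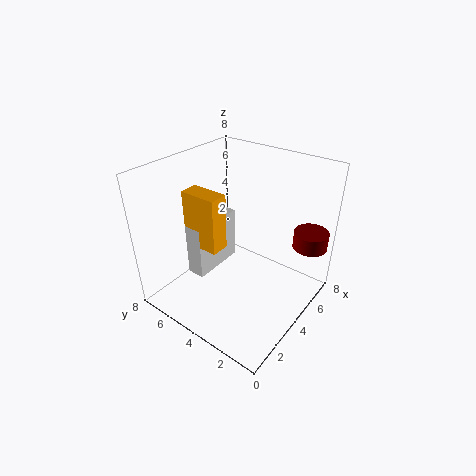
pos_x_1 = 2
pos_y_1 = 5
pos_z_1 = 2
depth_1 = 1
height_1 = 3
pos_x_2 = 2
pos_y_2 = 4
pos_z_2 = 4
depth_2 = 2
height_2 = 3
pos_x_3 = 7
pos_y_3 = 1
pos_z_3 = 3
height_3 = 1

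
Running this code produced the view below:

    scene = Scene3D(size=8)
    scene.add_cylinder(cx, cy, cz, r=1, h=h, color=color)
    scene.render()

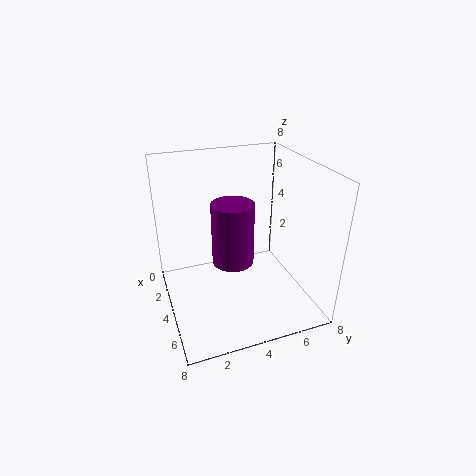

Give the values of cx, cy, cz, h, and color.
cx = 6; cy = 3; cz = 4; h = 3; color = 'purple'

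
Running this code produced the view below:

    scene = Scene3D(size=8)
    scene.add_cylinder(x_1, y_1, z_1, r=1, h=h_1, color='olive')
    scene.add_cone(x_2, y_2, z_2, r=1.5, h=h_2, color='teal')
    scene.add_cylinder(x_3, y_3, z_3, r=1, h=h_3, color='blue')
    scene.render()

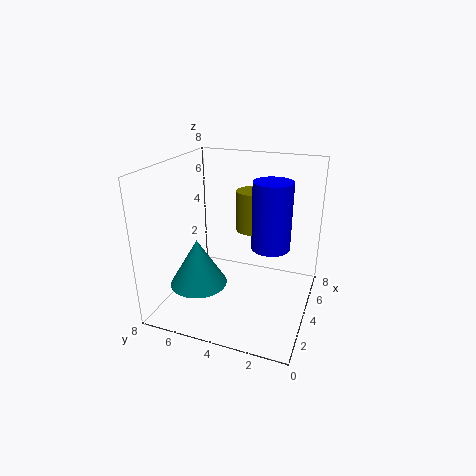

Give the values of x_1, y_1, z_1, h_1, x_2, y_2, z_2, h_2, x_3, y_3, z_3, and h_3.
x_1 = 6.5
y_1 = 4
z_1 = 3.5
h_1 = 2.5
x_2 = 2
y_2 = 5.5
z_2 = 2
h_2 = 2.5
x_3 = 3.5
y_3 = 2
z_3 = 4
h_3 = 3.5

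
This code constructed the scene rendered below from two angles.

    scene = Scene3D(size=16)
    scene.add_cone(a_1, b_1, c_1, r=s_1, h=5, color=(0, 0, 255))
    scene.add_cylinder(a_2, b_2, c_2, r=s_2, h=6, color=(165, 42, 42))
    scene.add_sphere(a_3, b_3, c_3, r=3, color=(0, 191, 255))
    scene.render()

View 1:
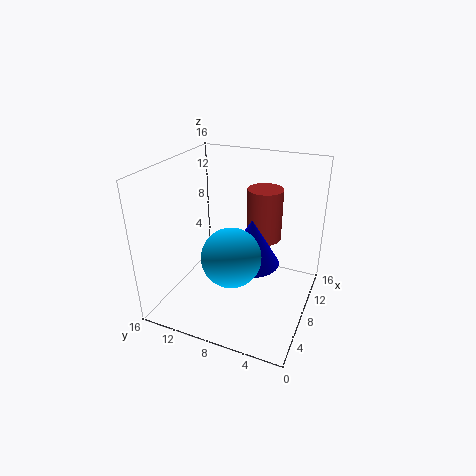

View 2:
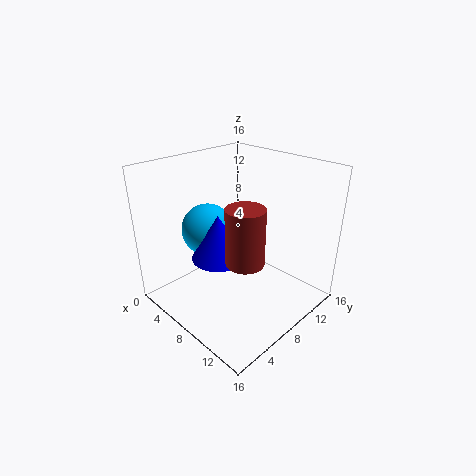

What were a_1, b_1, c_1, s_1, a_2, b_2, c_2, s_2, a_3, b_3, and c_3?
a_1 = 7; b_1 = 6; c_1 = 6; s_1 = 3; a_2 = 11; b_2 = 6; c_2 = 7; s_2 = 2; a_3 = 4; b_3 = 7; c_3 = 8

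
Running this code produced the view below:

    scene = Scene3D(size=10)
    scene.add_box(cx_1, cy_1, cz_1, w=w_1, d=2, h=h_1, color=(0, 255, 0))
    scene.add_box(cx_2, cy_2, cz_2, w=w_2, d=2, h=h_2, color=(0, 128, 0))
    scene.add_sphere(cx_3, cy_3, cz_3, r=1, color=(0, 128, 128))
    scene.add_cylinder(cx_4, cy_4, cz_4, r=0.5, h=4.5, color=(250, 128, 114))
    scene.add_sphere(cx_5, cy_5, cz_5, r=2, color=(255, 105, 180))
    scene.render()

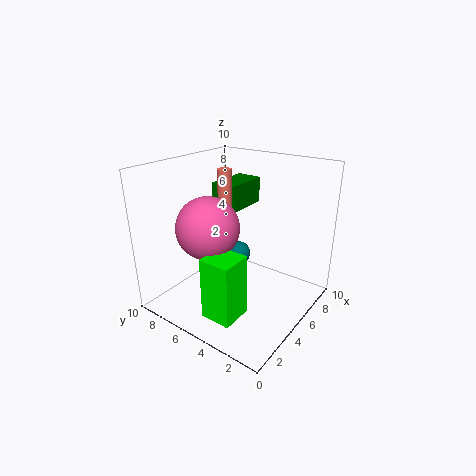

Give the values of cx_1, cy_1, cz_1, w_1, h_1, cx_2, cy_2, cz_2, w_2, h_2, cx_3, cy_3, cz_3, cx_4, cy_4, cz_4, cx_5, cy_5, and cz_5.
cx_1 = 0.5
cy_1 = 2.5
cz_1 = 1.5
w_1 = 2
h_1 = 4
cx_2 = 6.5
cy_2 = 6.5
cz_2 = 6
w_2 = 3.5
h_2 = 2
cx_3 = 8.5
cy_3 = 7.5
cz_3 = 1.5
cx_4 = 5.5
cy_4 = 6.5
cz_4 = 5
cx_5 = 2.5
cy_5 = 5.5
cz_5 = 6.5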